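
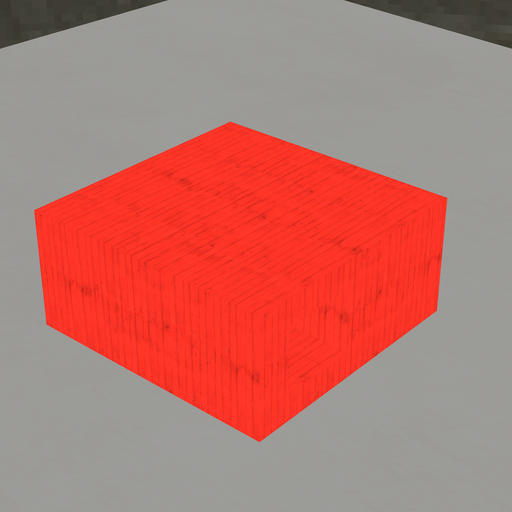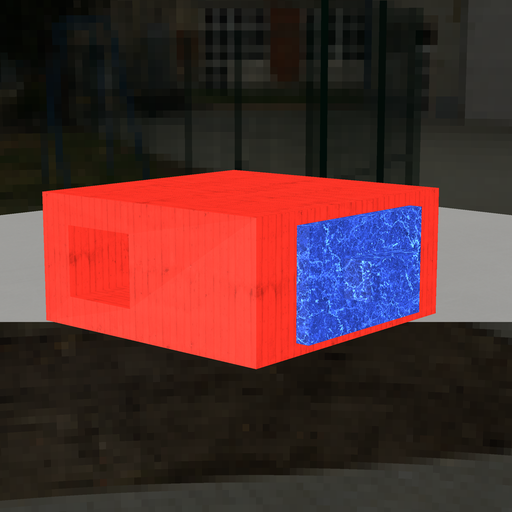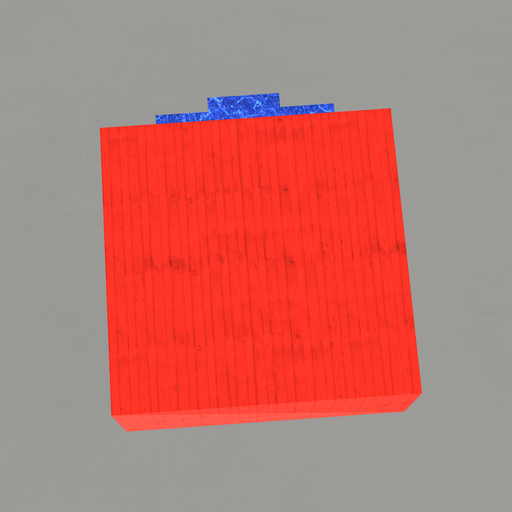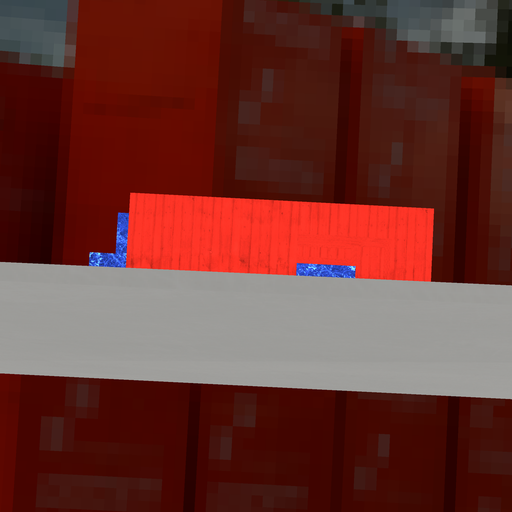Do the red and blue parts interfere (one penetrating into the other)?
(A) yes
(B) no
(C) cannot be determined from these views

(A) yes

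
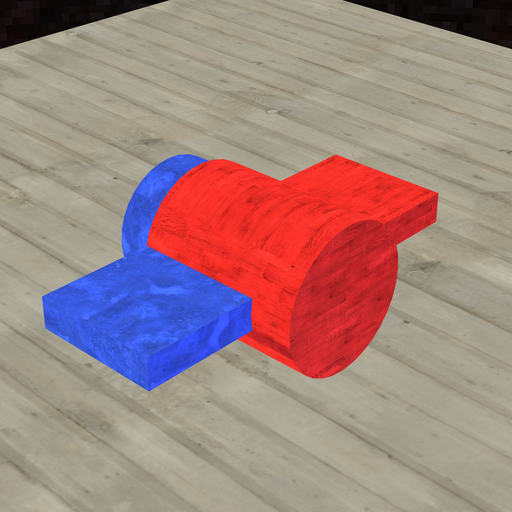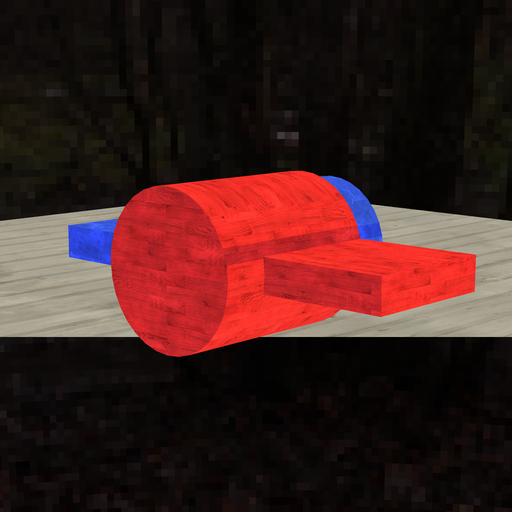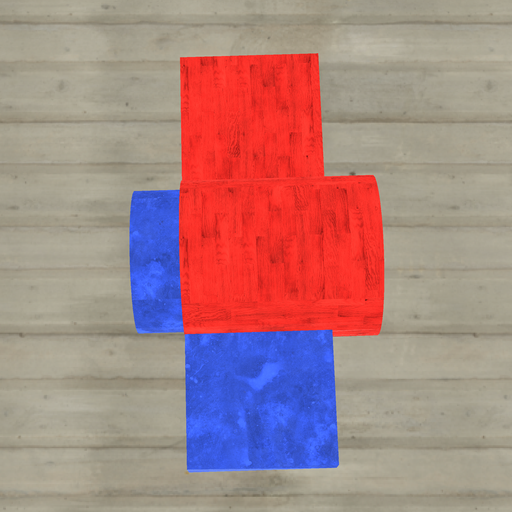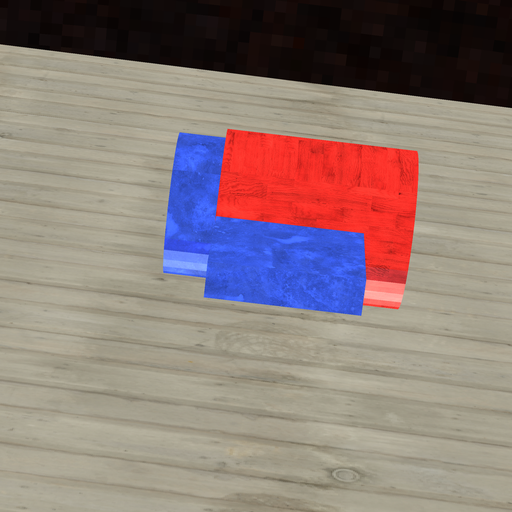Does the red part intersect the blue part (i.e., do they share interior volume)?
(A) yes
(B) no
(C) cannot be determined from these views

(A) yes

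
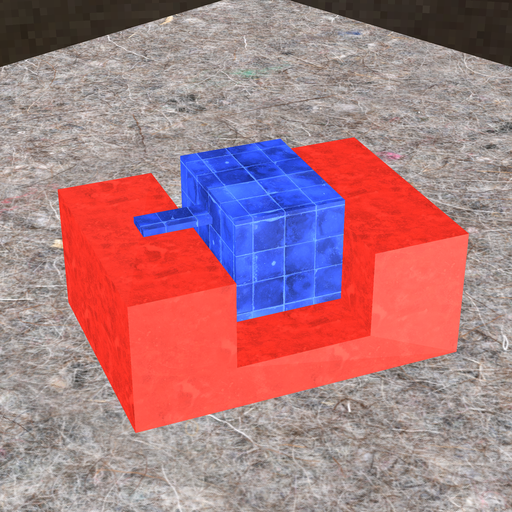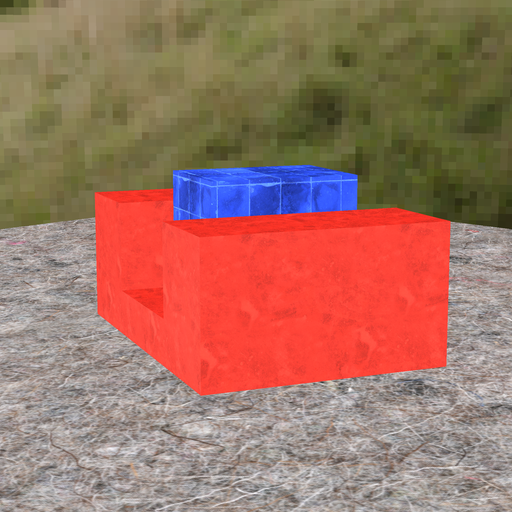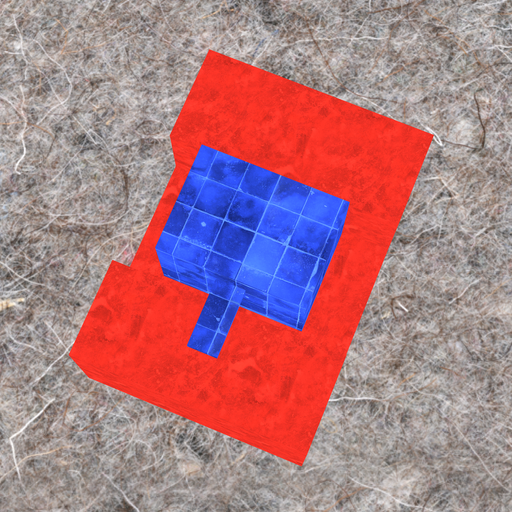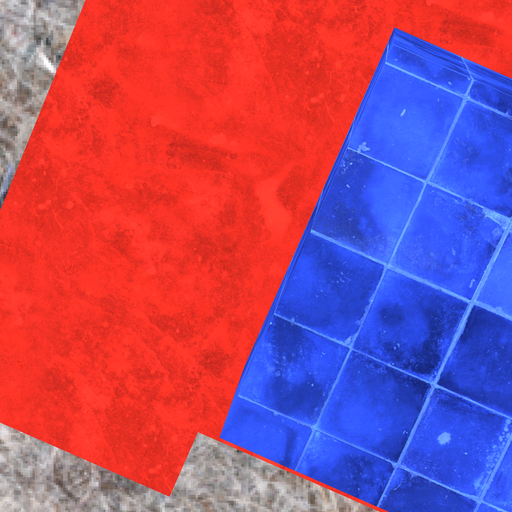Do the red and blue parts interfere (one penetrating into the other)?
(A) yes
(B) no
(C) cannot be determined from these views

(B) no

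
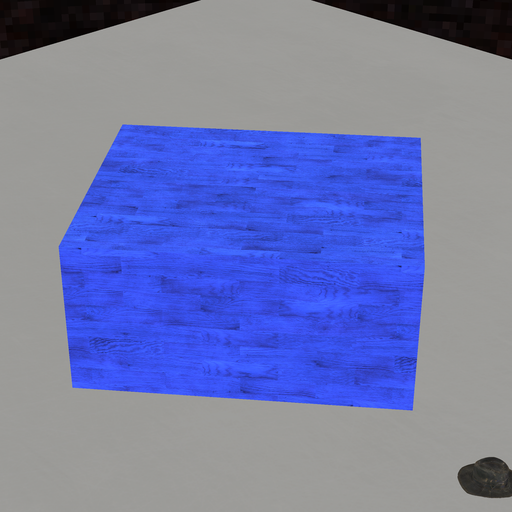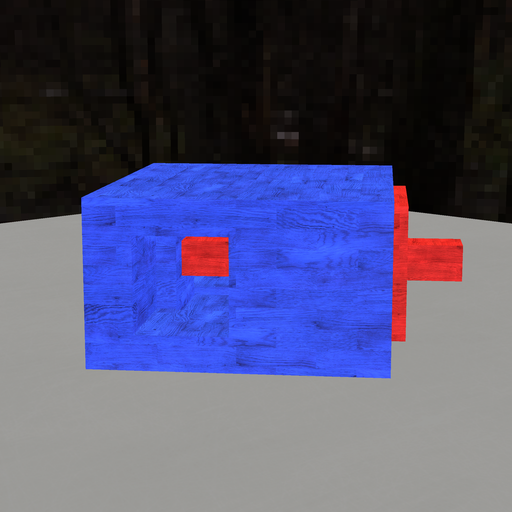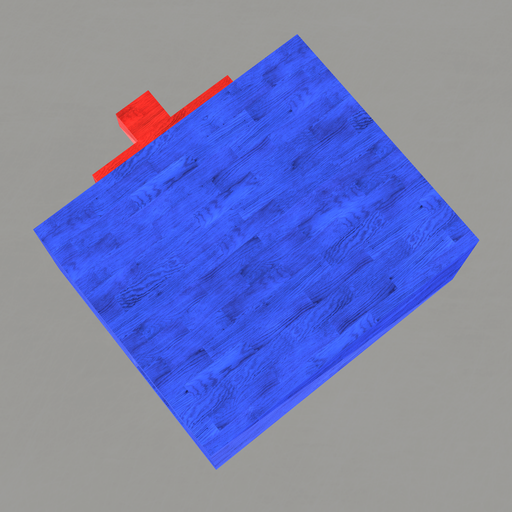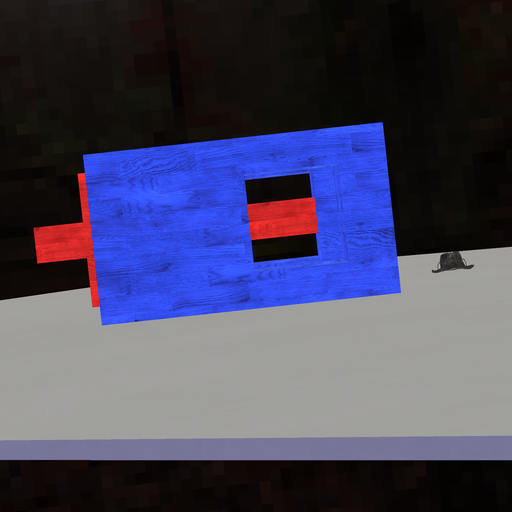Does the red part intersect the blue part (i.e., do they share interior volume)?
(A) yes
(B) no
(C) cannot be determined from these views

(A) yes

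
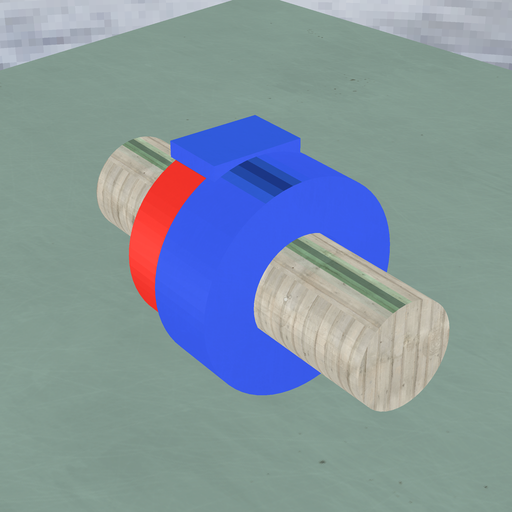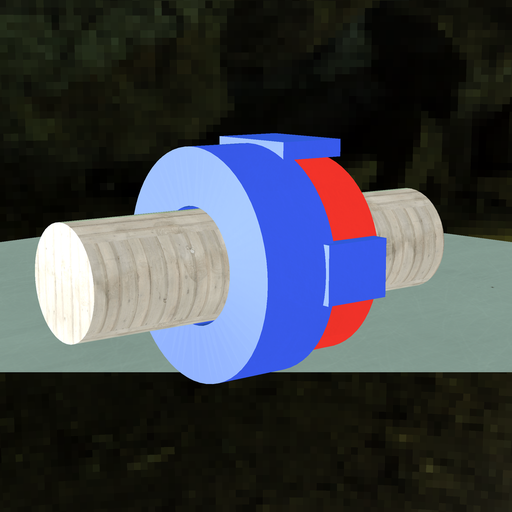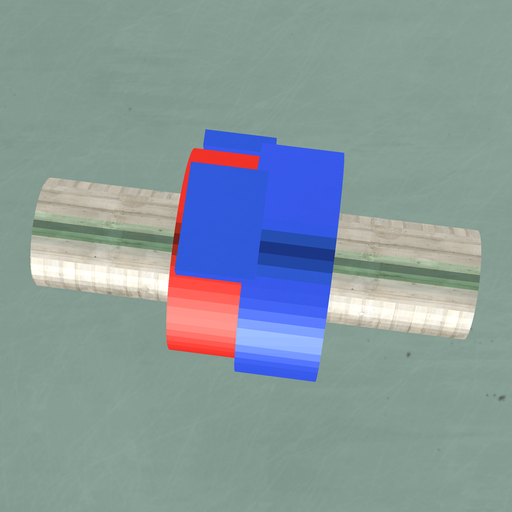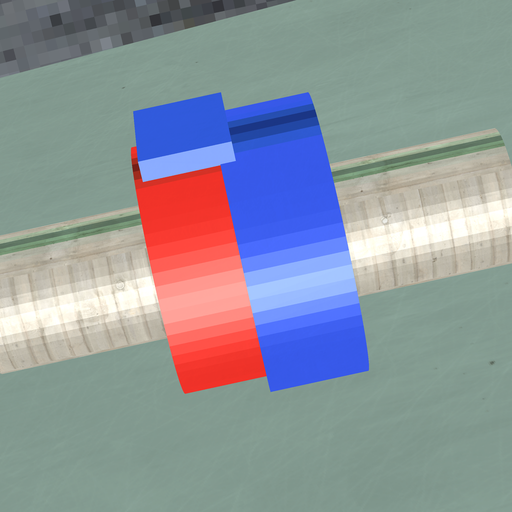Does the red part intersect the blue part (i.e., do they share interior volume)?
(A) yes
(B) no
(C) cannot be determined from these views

(A) yes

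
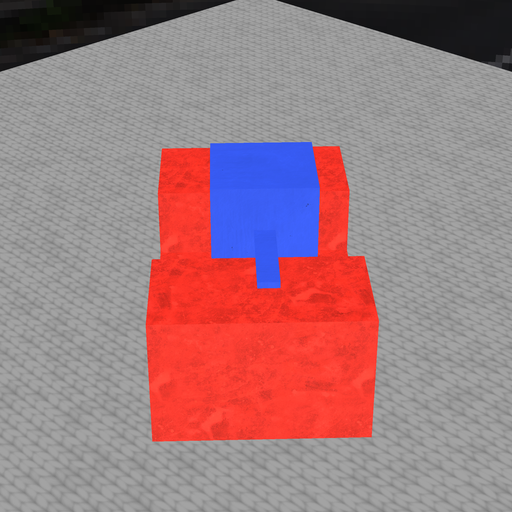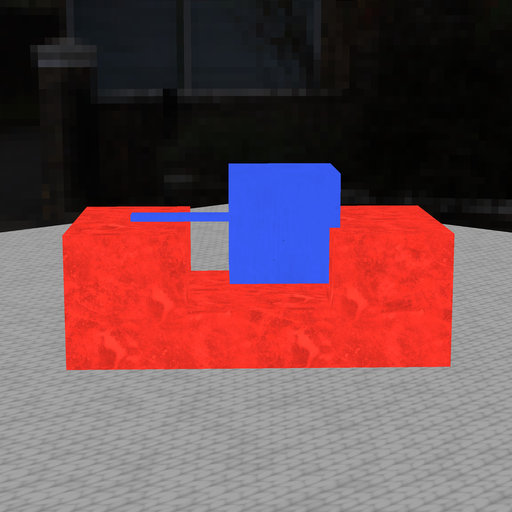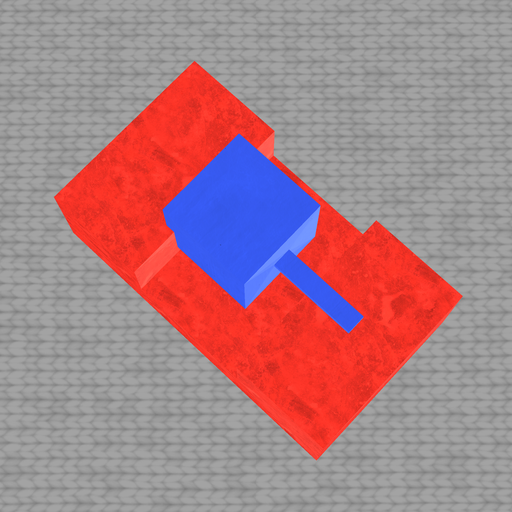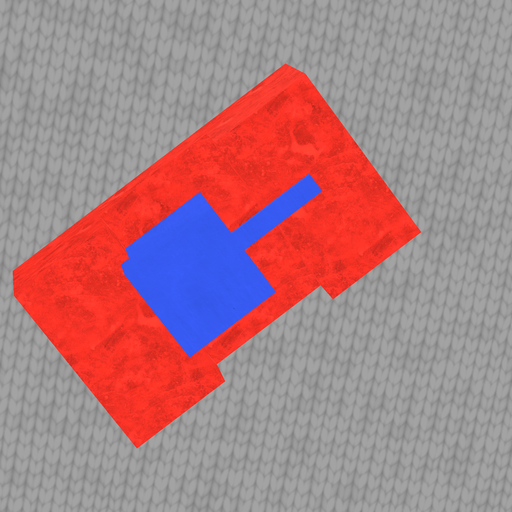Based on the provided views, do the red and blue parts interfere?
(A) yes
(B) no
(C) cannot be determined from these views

(A) yes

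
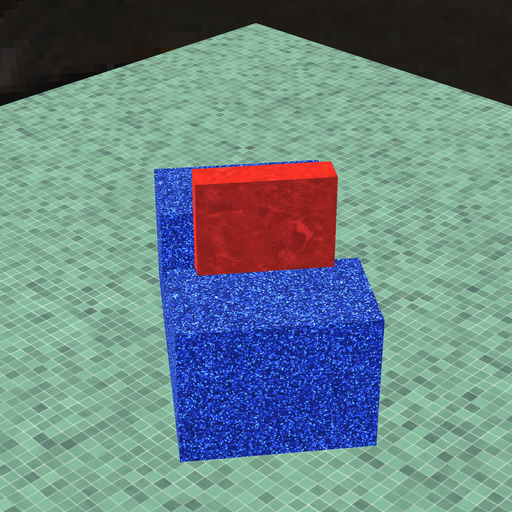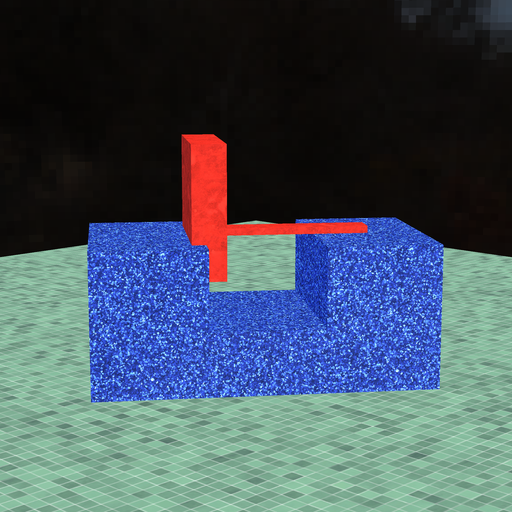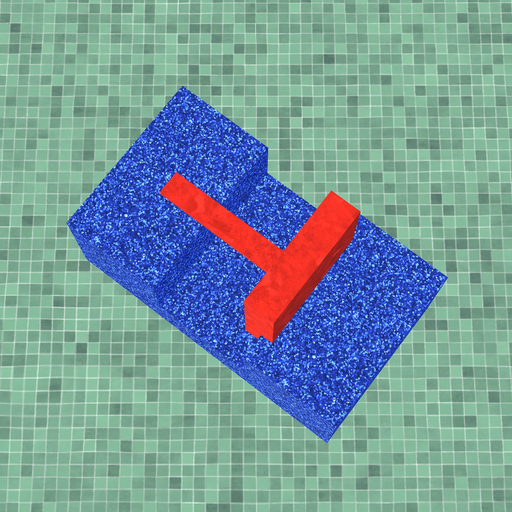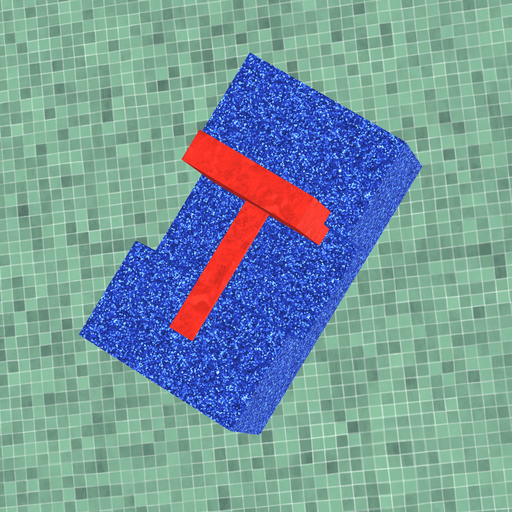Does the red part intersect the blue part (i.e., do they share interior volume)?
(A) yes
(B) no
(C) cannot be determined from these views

(A) yes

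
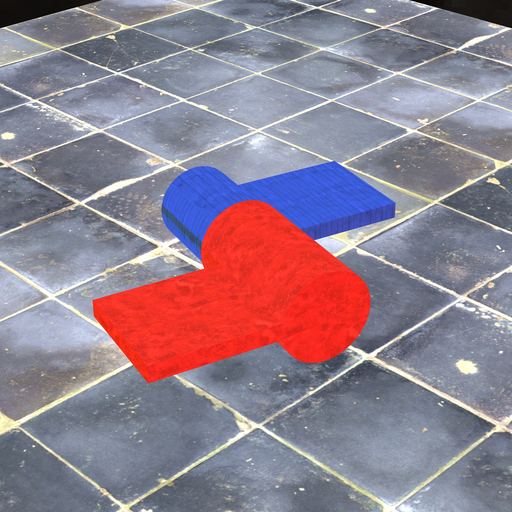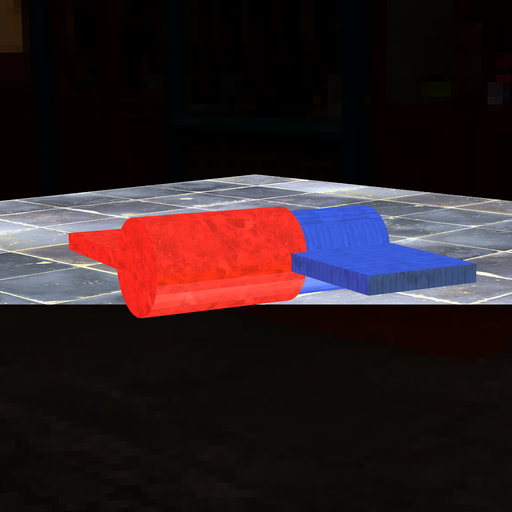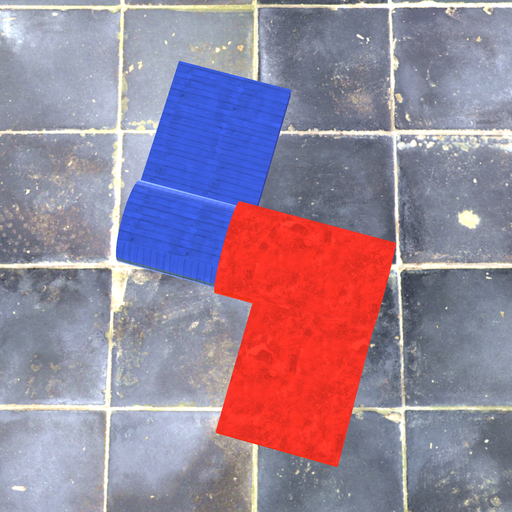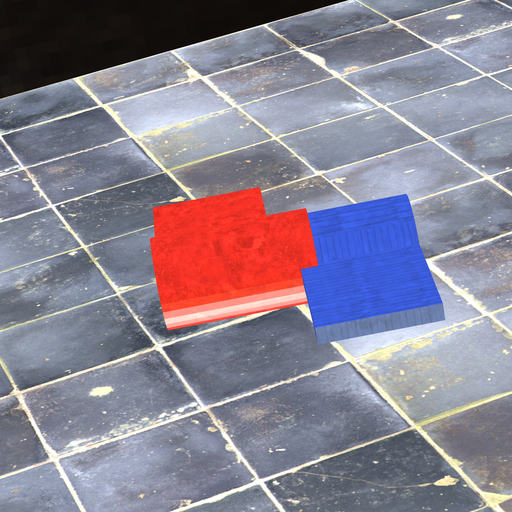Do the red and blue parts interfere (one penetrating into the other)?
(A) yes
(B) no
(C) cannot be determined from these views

(A) yes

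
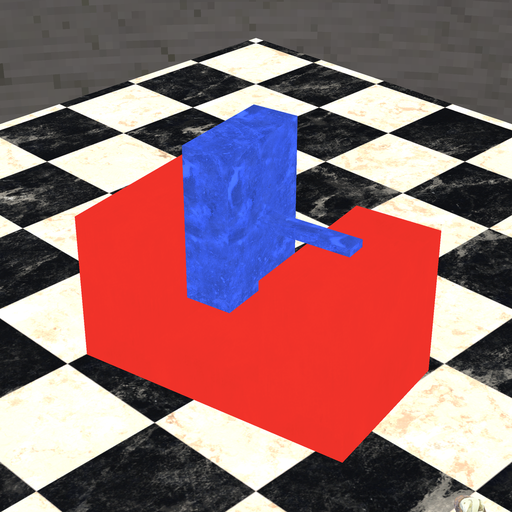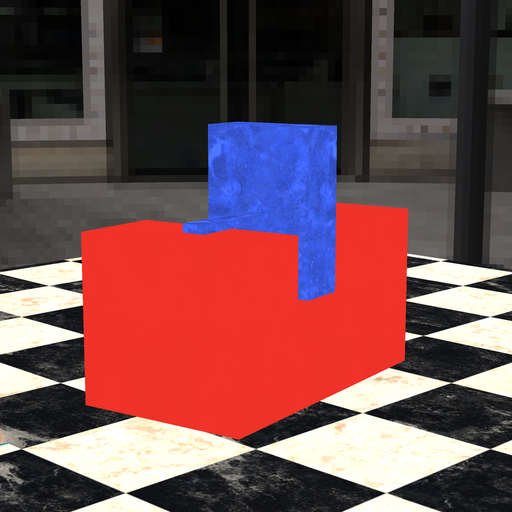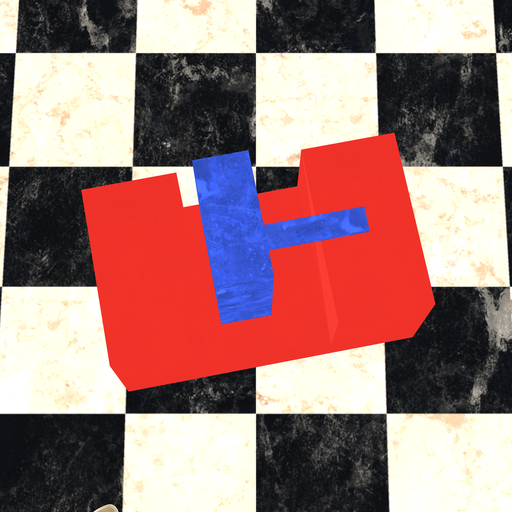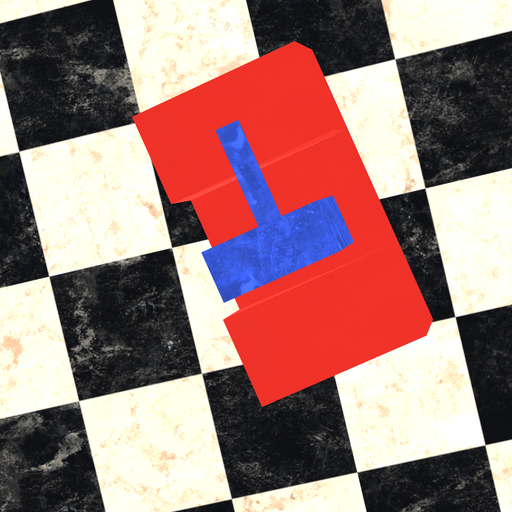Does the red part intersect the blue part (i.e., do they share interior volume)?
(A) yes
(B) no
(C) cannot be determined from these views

(B) no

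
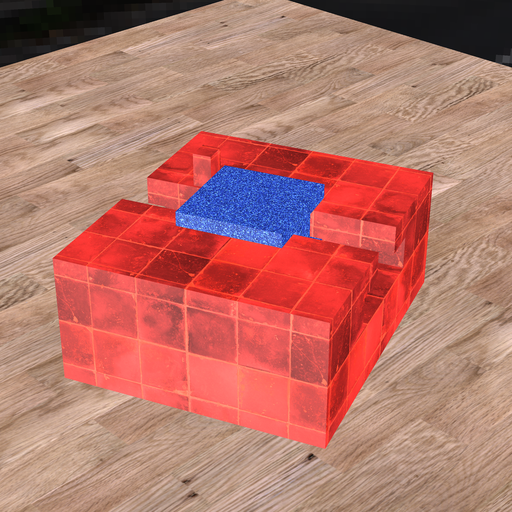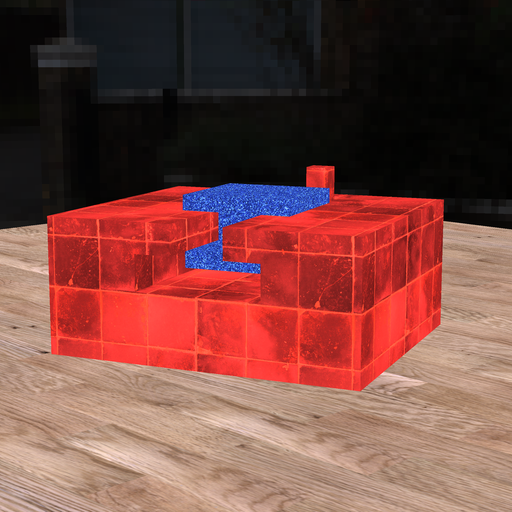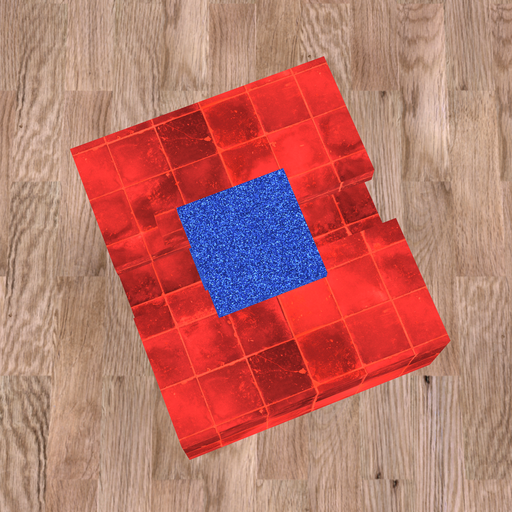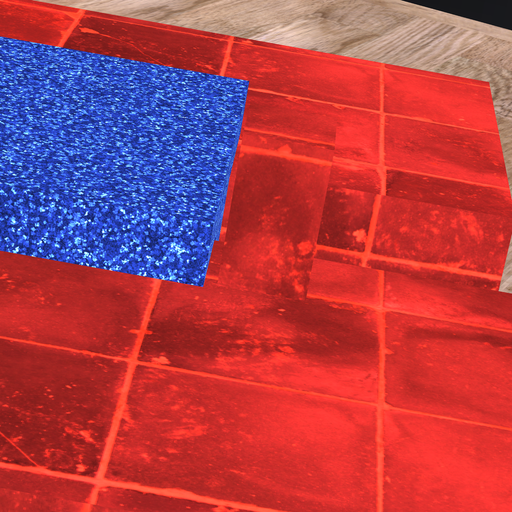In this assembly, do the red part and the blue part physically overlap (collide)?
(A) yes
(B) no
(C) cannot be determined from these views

(B) no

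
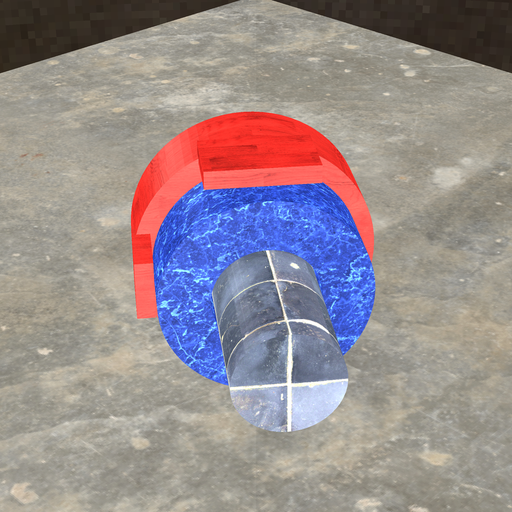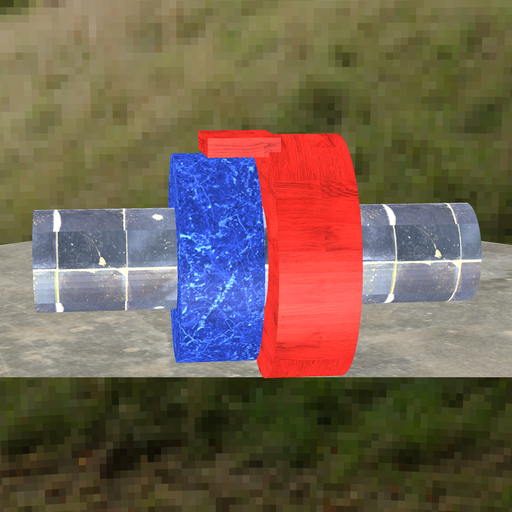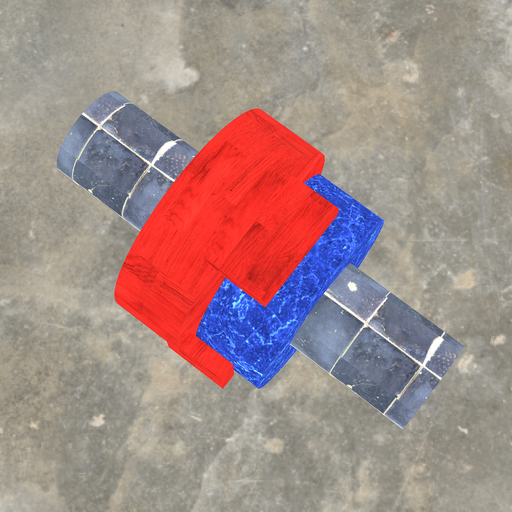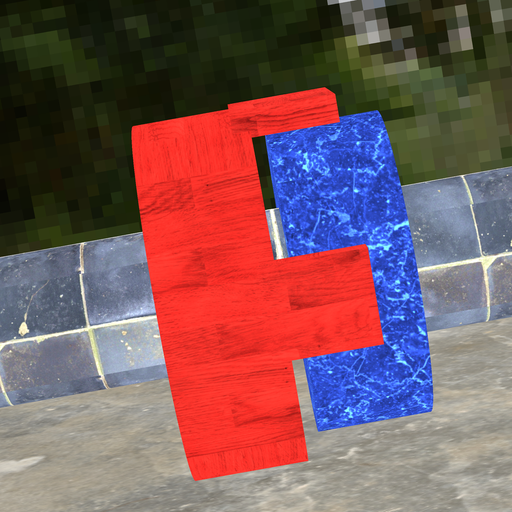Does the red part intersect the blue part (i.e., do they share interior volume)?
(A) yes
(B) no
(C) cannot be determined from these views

(B) no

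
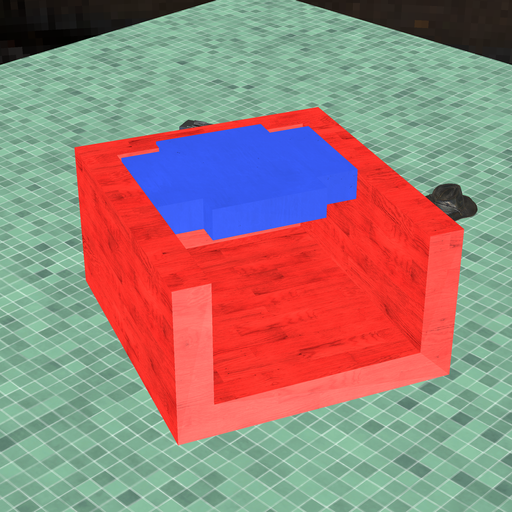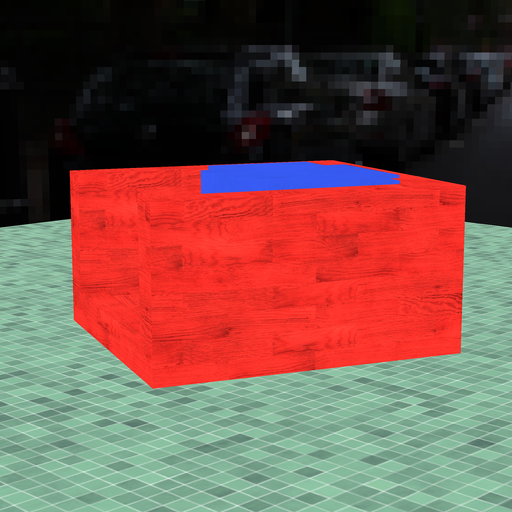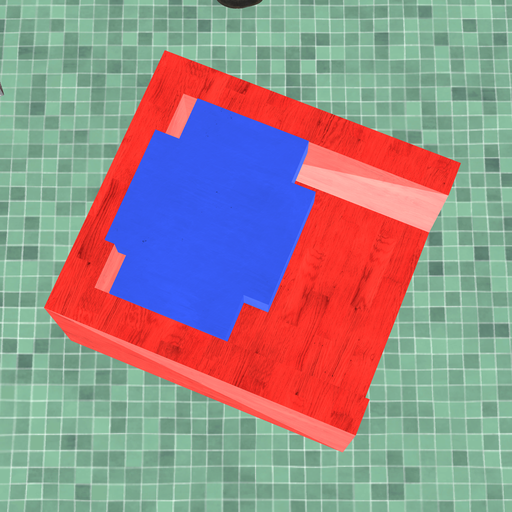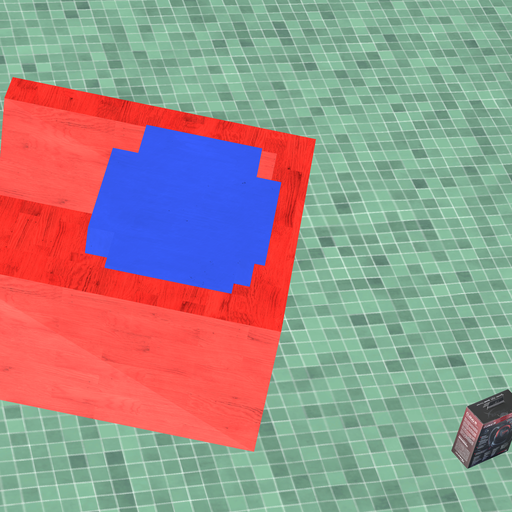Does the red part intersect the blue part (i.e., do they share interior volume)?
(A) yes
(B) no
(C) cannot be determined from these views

(A) yes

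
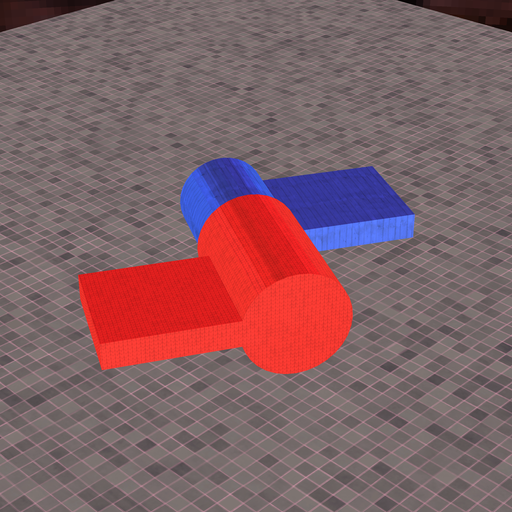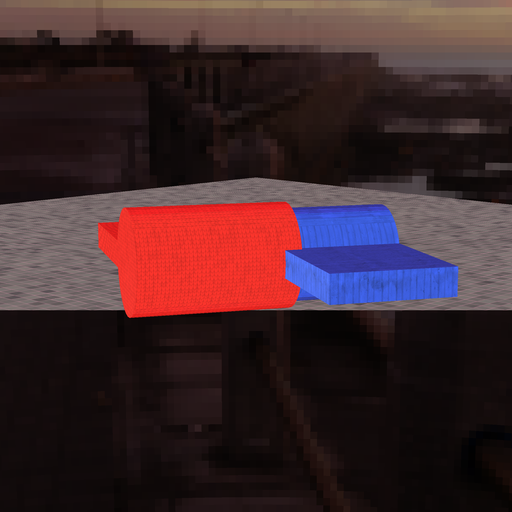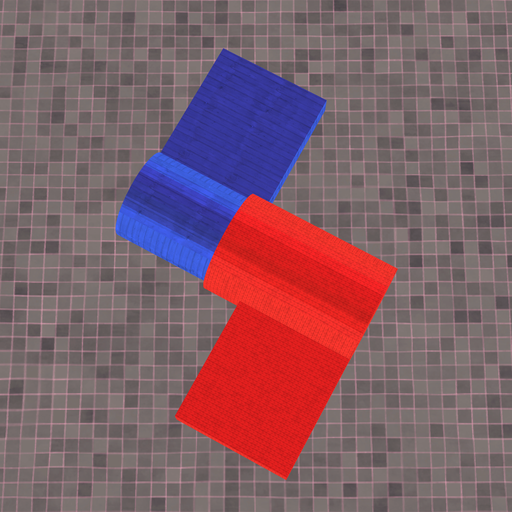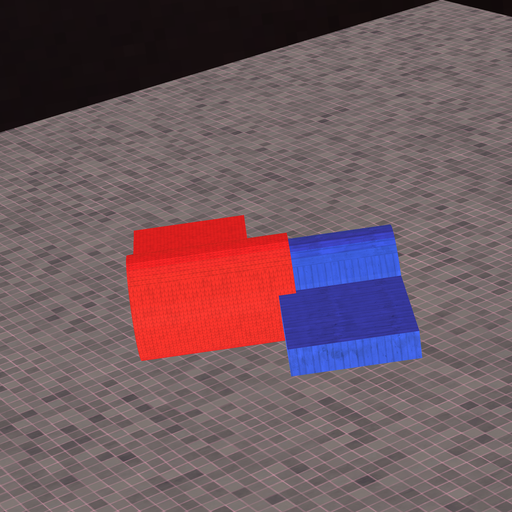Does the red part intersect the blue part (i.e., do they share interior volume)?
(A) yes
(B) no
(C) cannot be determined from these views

(A) yes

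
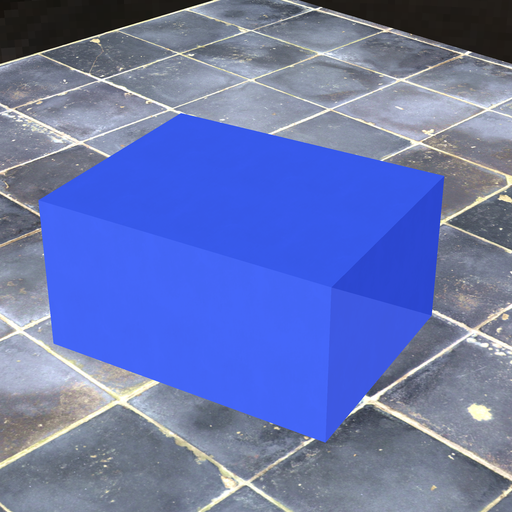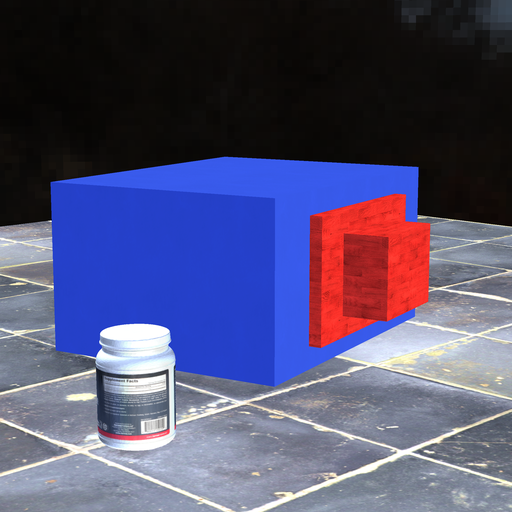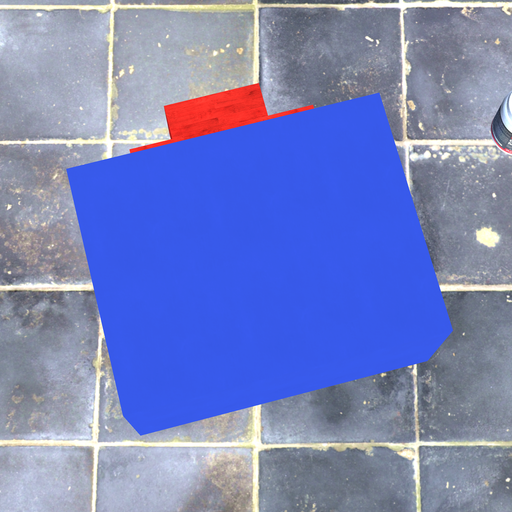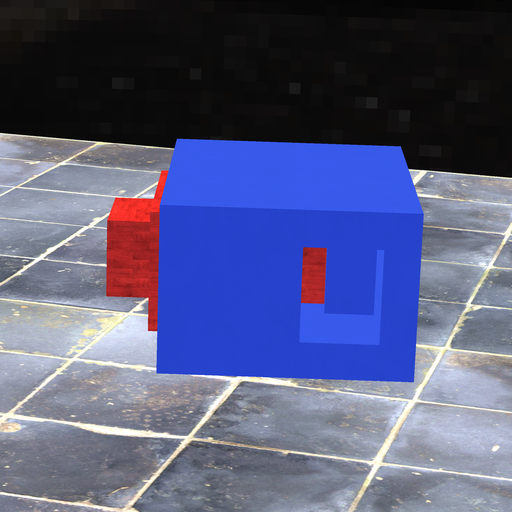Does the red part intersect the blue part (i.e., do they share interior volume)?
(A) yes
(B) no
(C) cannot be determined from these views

(A) yes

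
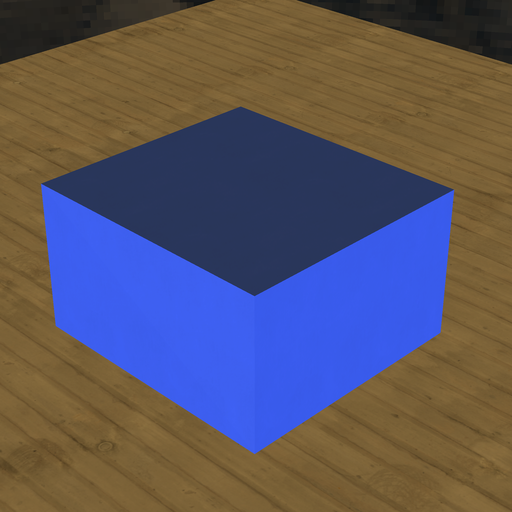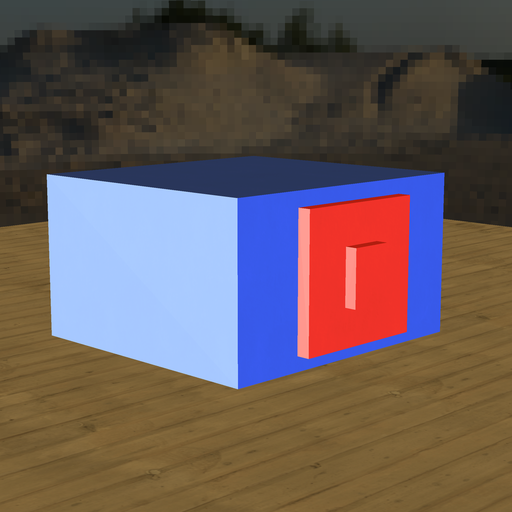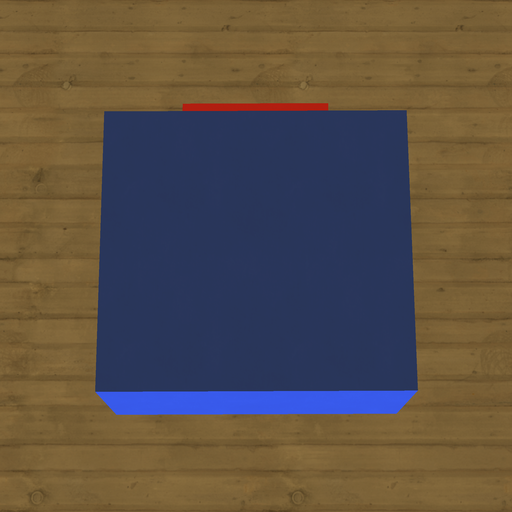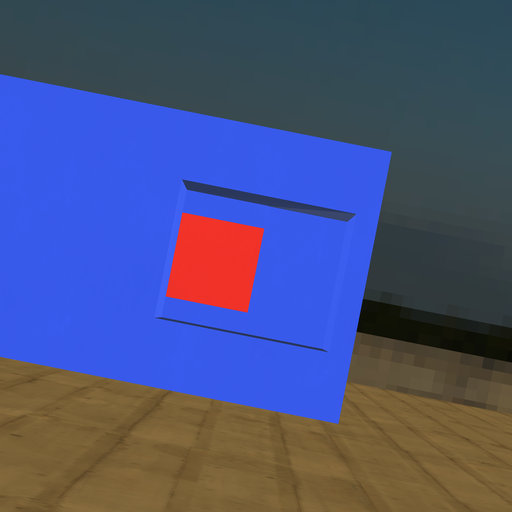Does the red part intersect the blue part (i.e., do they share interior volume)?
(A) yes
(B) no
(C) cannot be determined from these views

(A) yes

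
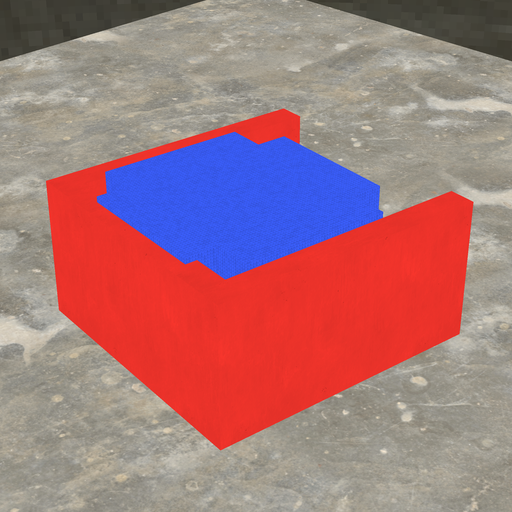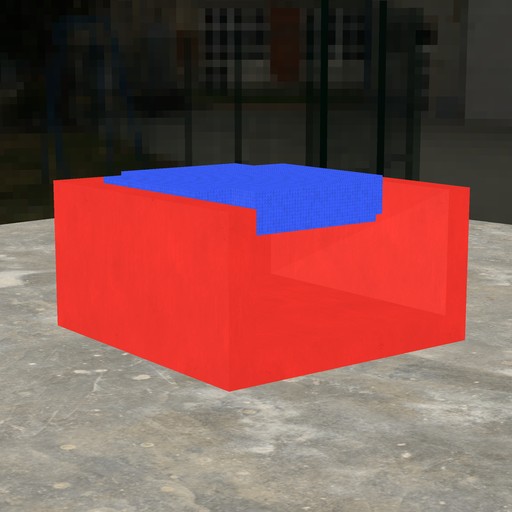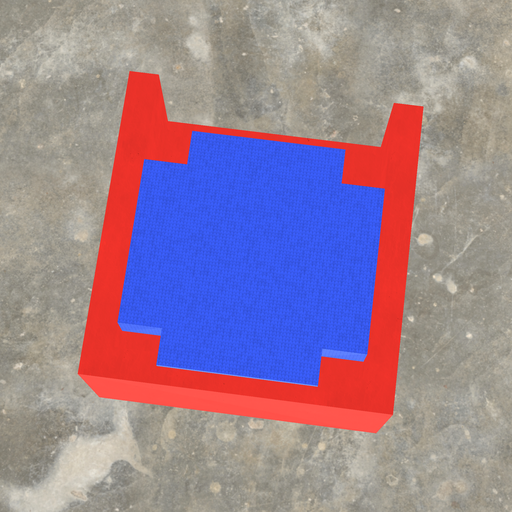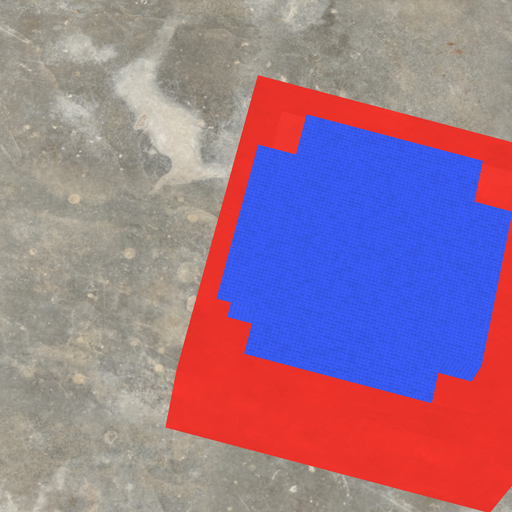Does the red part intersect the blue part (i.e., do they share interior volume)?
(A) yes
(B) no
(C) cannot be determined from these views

(A) yes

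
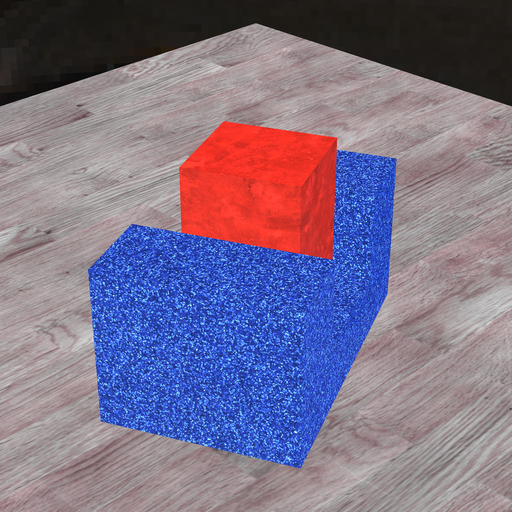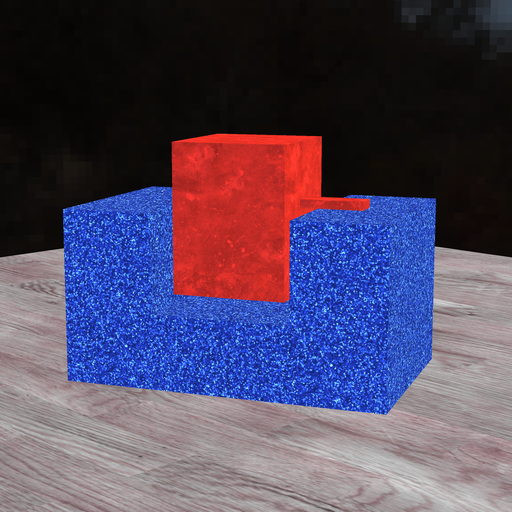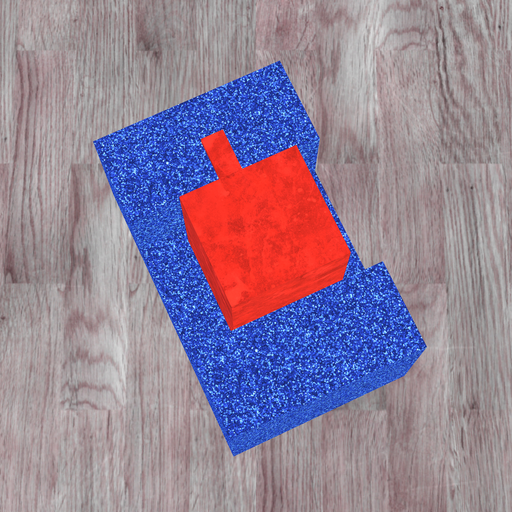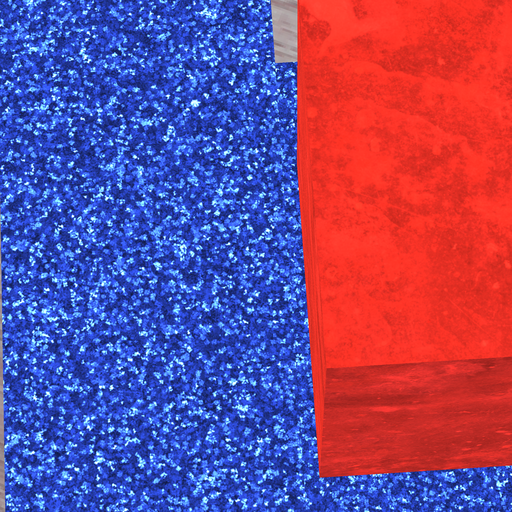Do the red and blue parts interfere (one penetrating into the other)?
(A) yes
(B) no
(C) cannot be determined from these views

(B) no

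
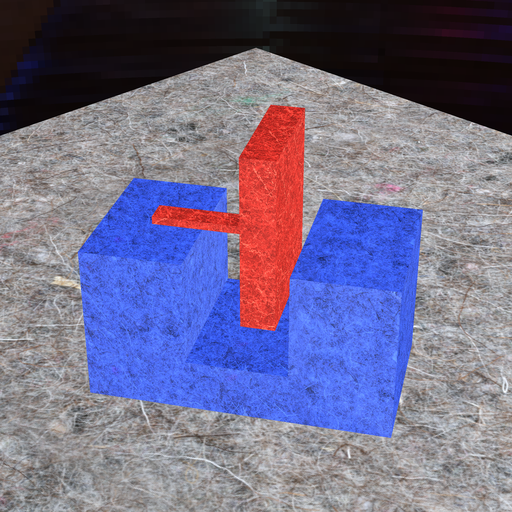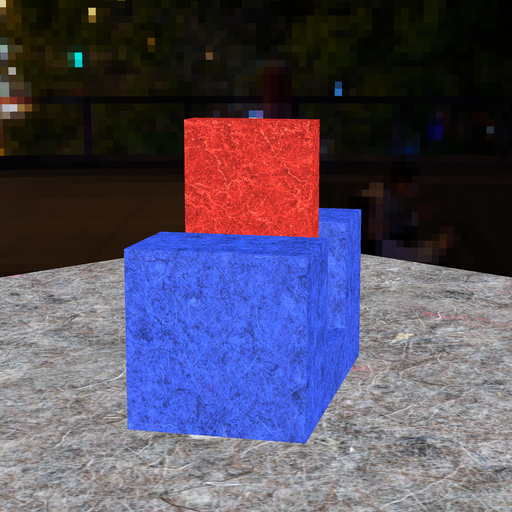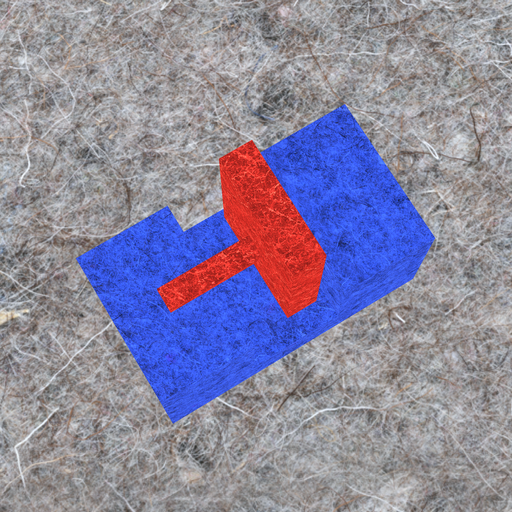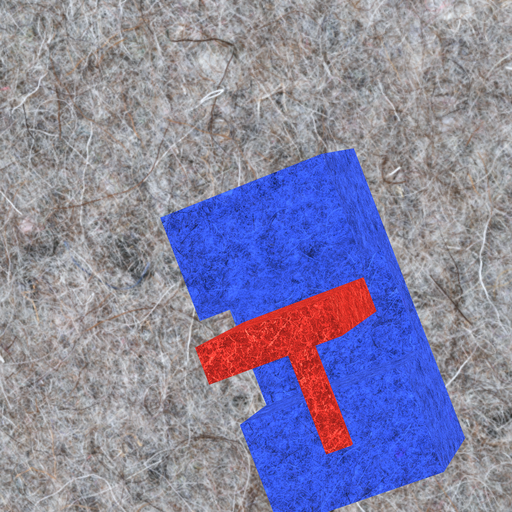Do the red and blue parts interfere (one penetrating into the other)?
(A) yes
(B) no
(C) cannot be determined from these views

(B) no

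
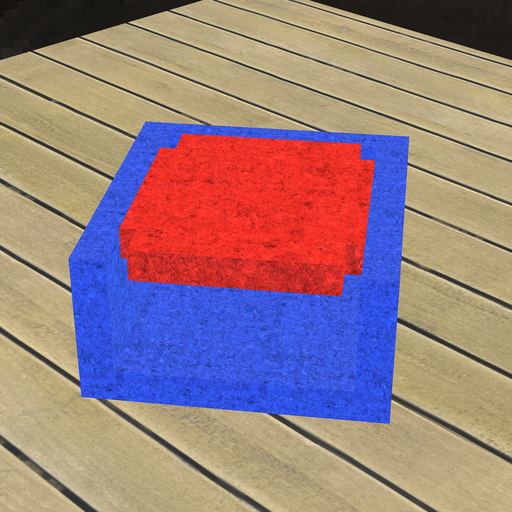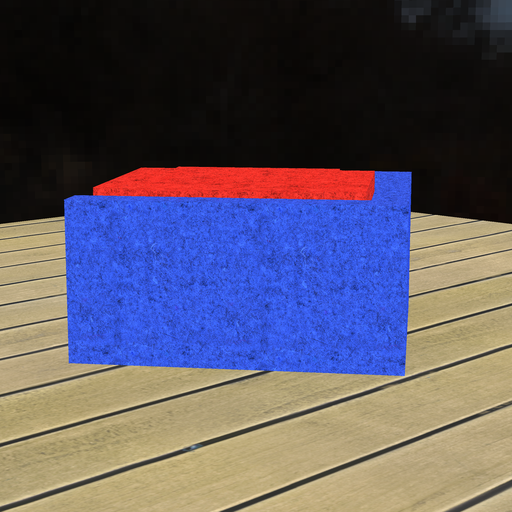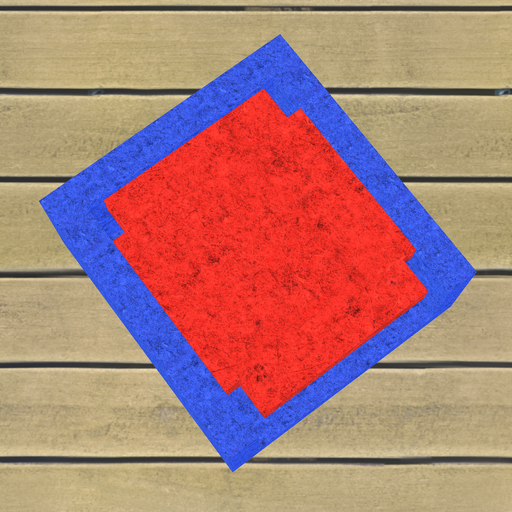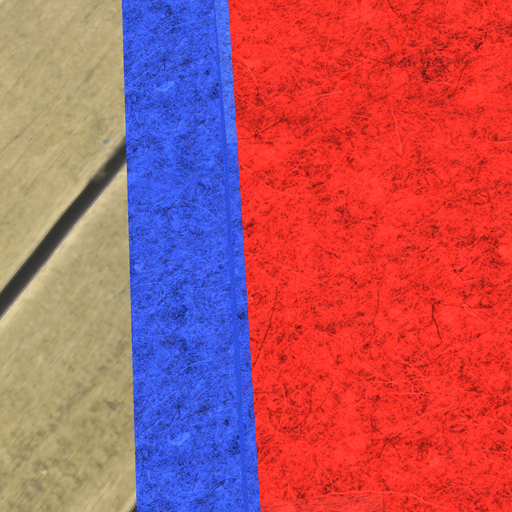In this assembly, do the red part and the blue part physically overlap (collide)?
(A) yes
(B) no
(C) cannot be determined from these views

(B) no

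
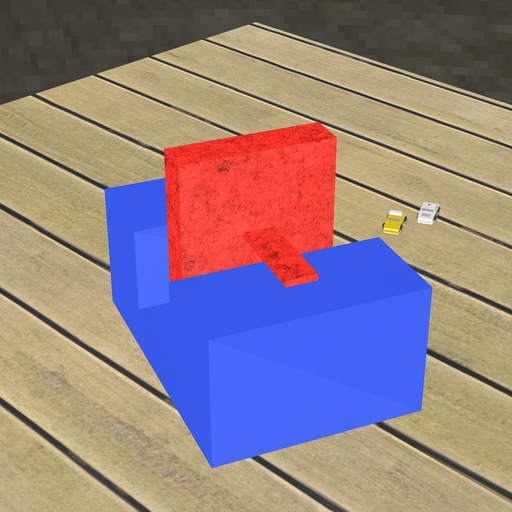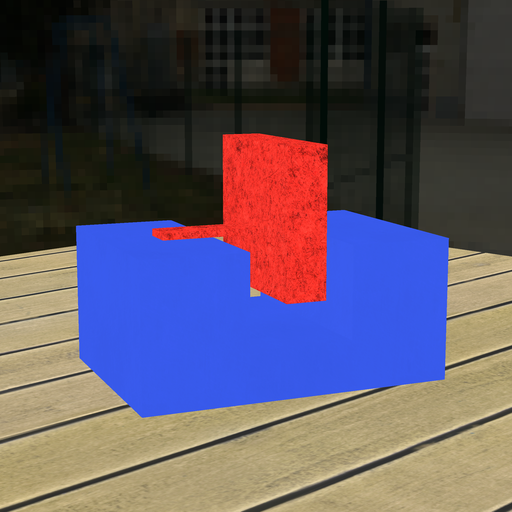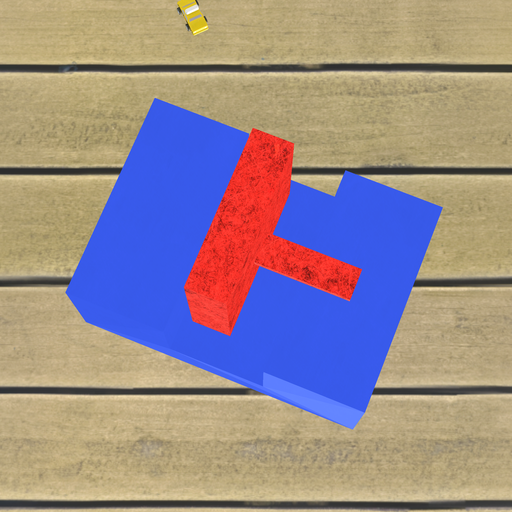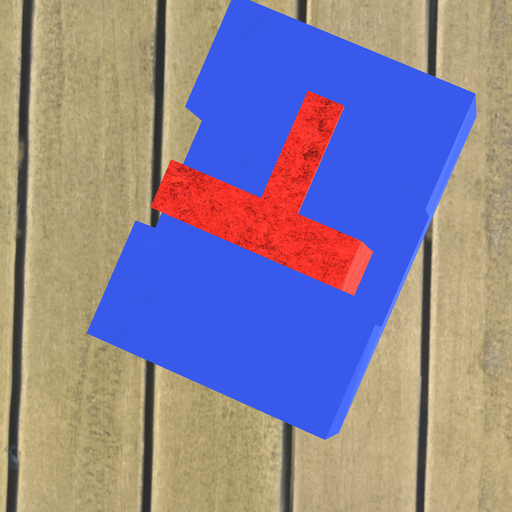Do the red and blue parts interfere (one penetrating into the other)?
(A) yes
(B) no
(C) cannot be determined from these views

(B) no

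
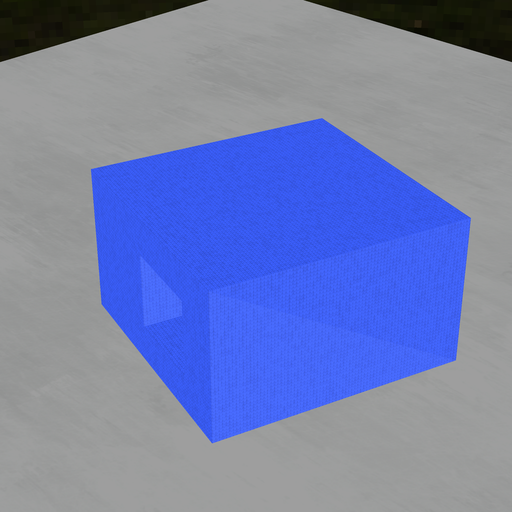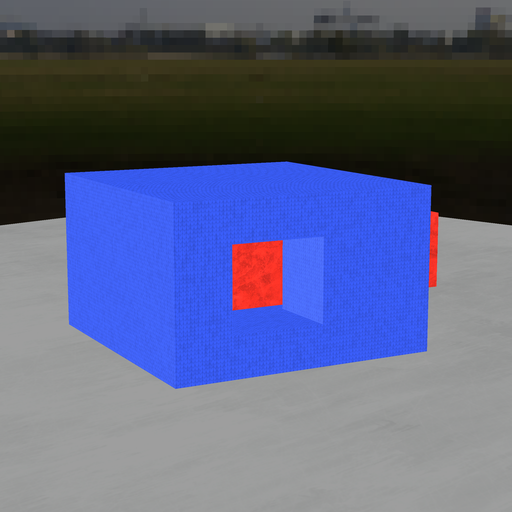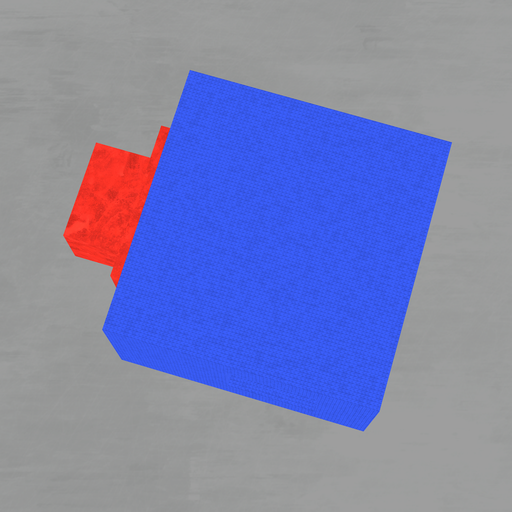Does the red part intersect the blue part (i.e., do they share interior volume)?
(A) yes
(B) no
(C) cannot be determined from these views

(C) cannot be determined from these views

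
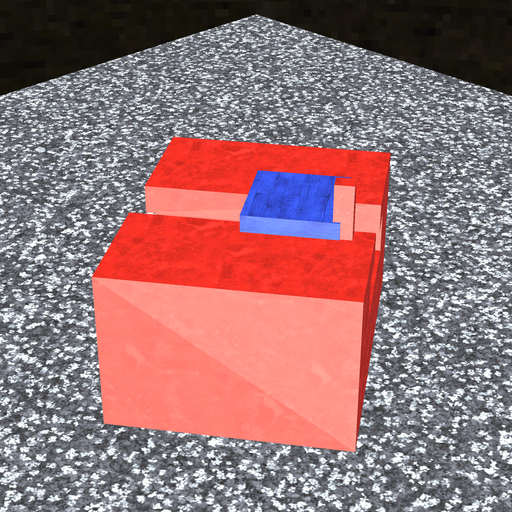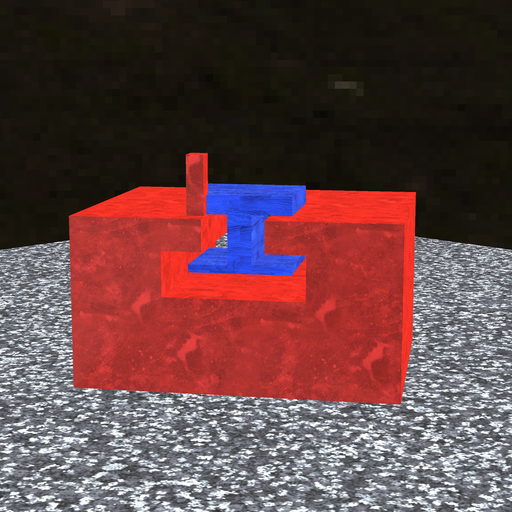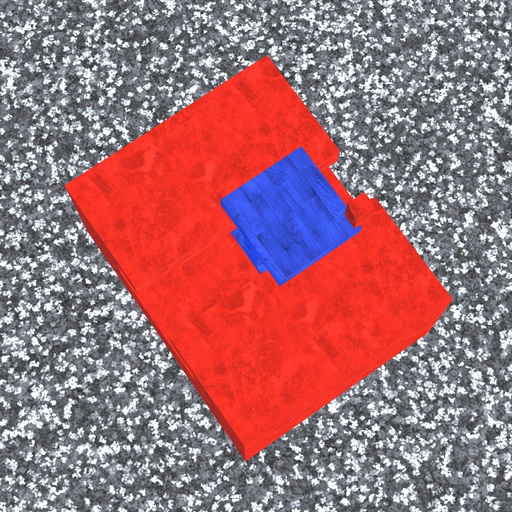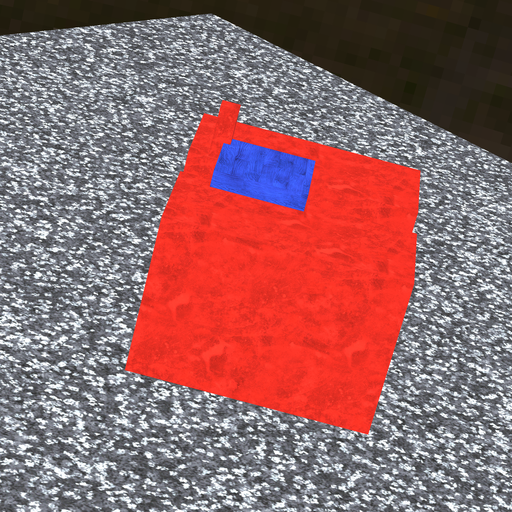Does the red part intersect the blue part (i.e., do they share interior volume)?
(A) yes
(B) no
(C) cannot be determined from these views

(A) yes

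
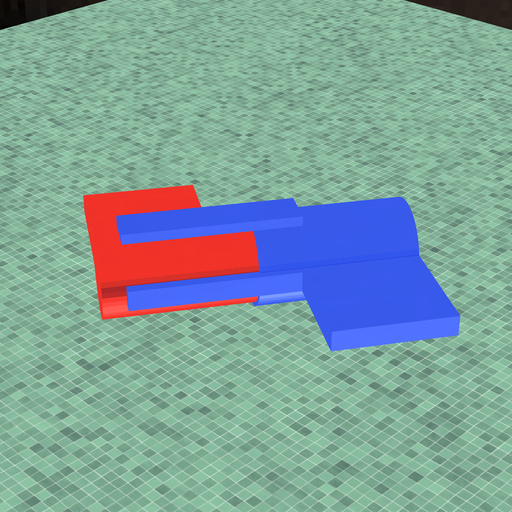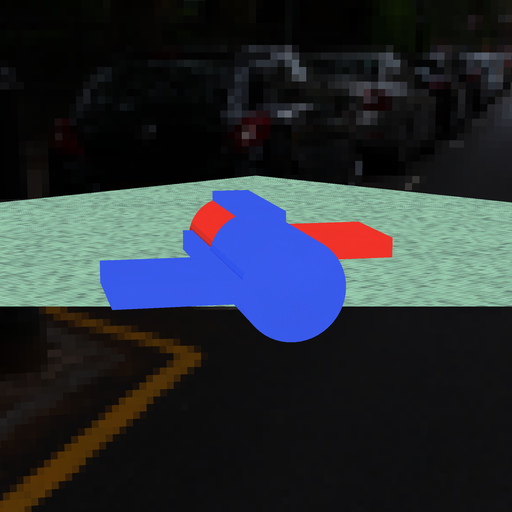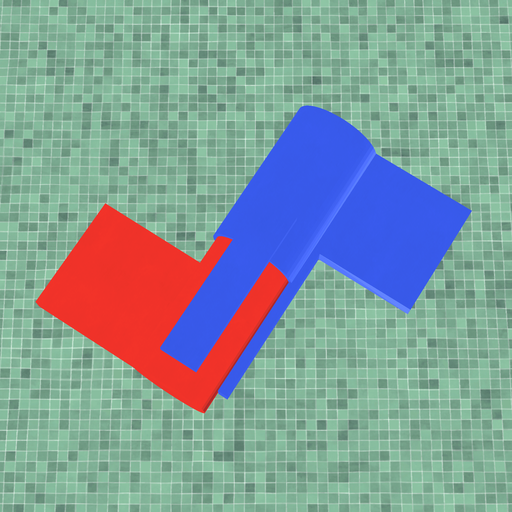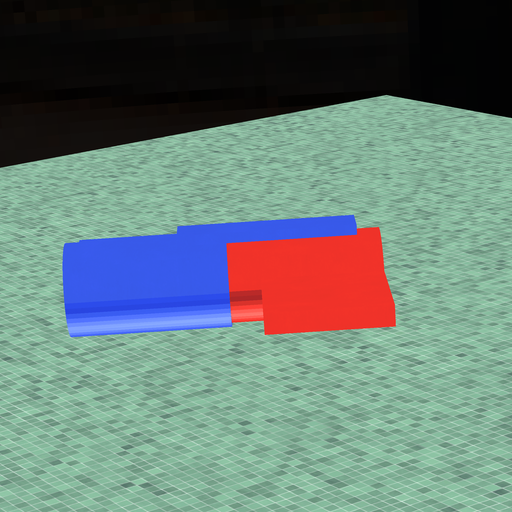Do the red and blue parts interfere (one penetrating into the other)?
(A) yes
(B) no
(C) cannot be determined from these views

(A) yes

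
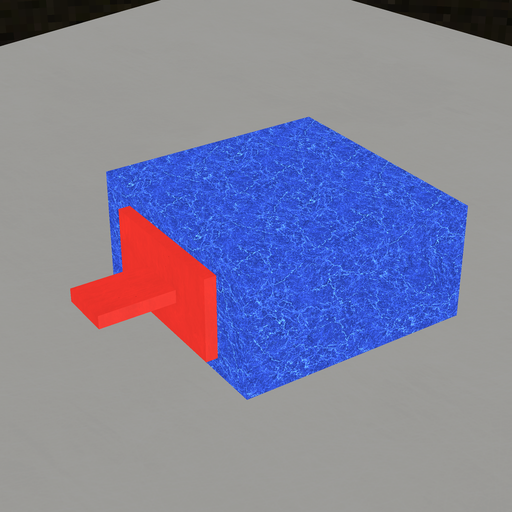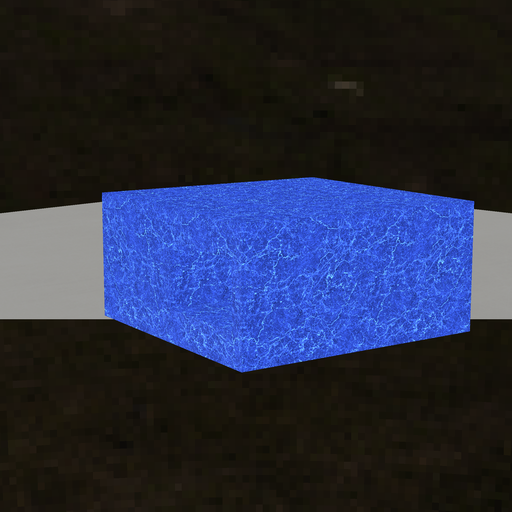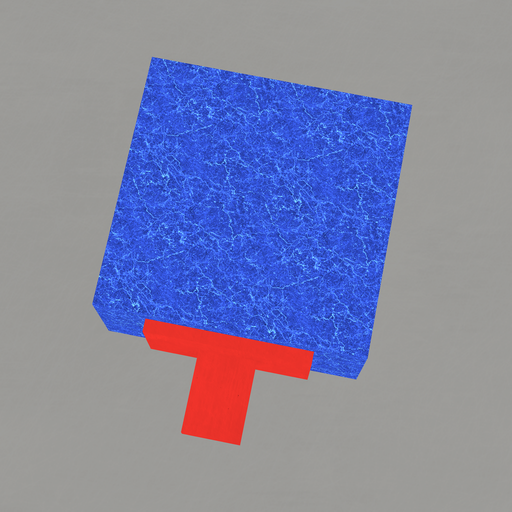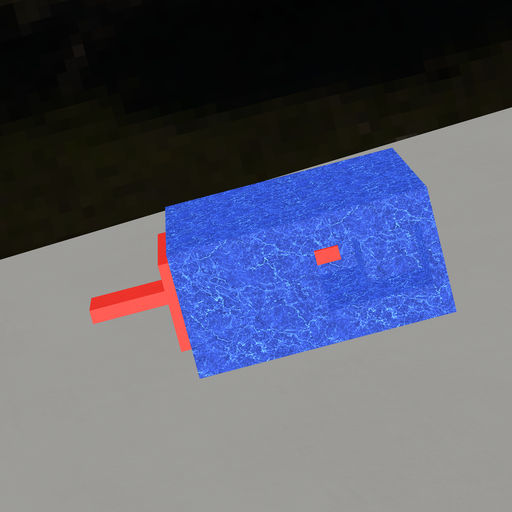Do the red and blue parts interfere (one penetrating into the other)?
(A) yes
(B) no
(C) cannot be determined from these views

(B) no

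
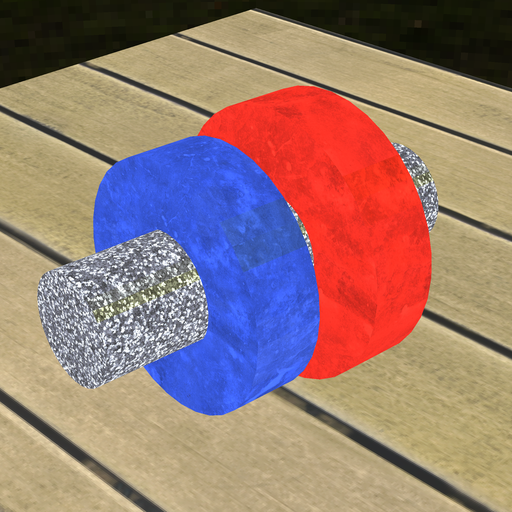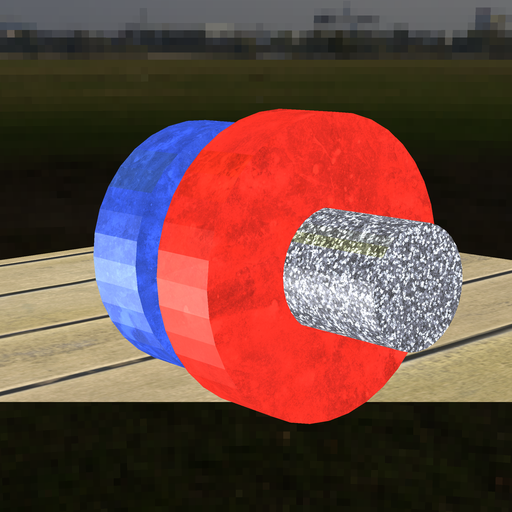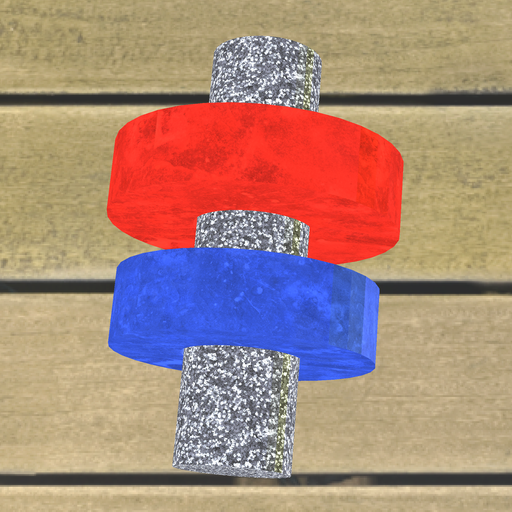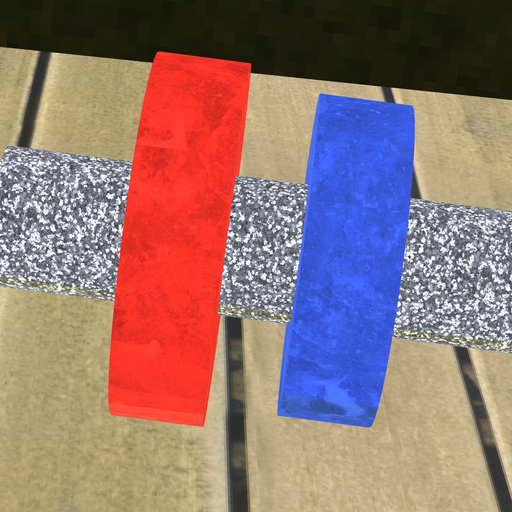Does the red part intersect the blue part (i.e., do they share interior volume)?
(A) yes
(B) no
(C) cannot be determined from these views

(B) no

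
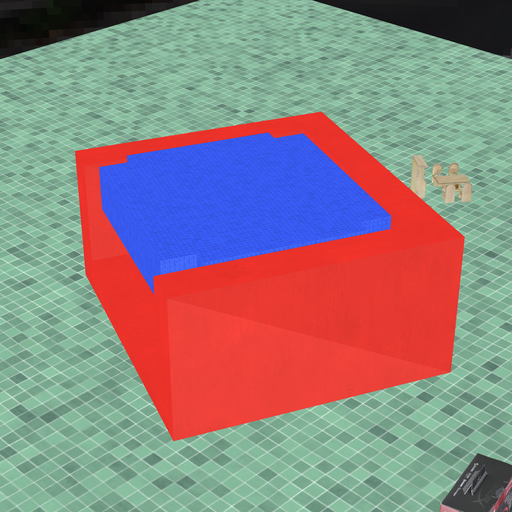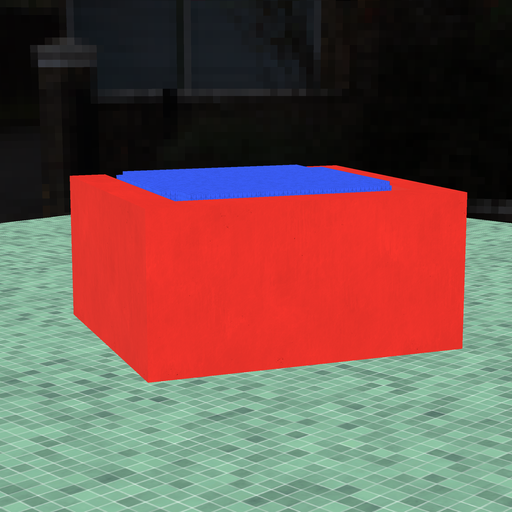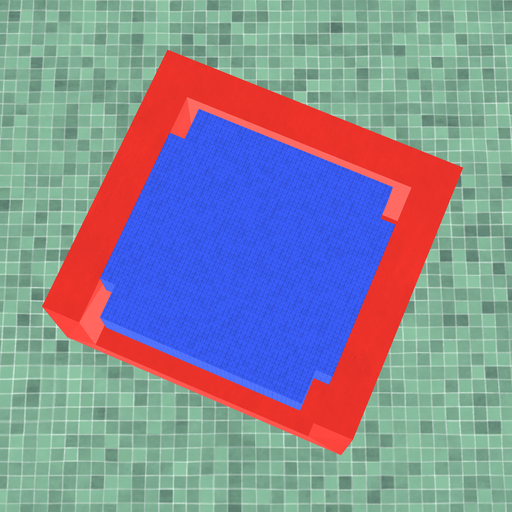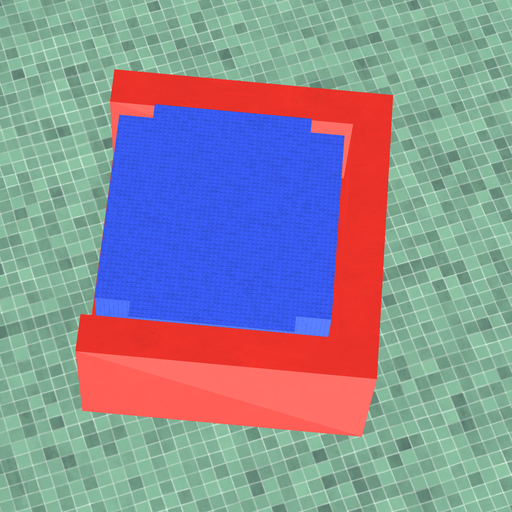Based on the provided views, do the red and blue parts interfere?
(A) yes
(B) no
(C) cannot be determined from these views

(B) no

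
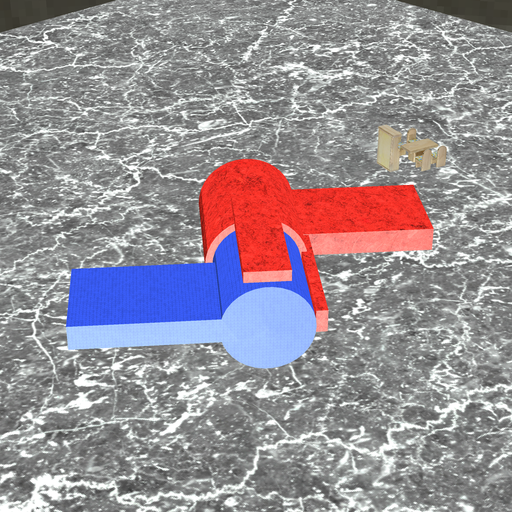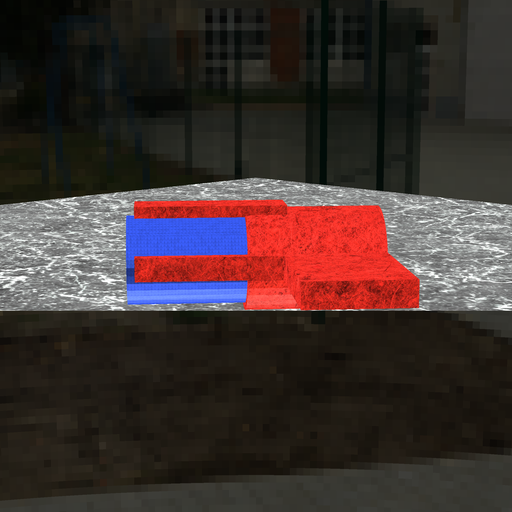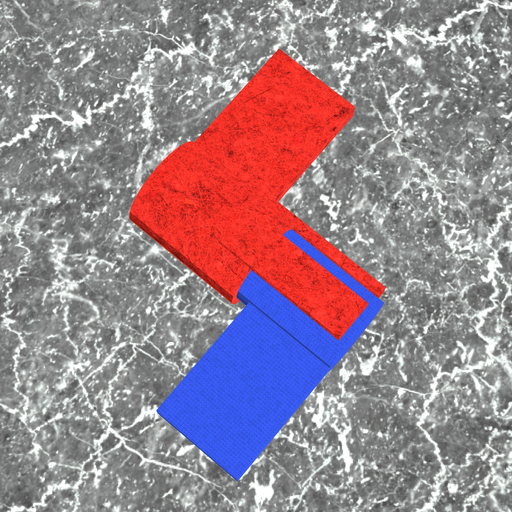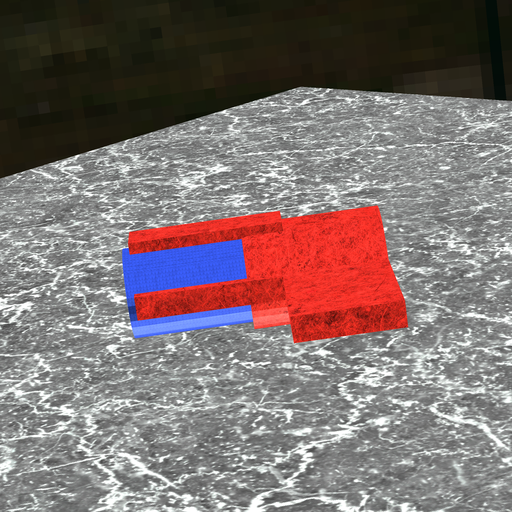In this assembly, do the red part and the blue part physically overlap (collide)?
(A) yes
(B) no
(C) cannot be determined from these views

(A) yes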